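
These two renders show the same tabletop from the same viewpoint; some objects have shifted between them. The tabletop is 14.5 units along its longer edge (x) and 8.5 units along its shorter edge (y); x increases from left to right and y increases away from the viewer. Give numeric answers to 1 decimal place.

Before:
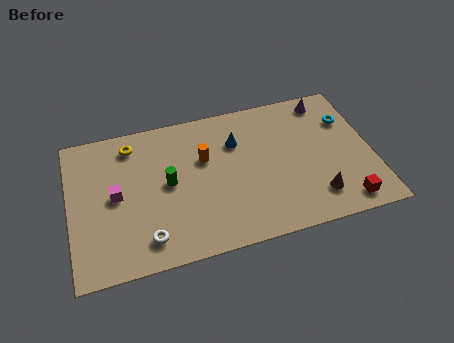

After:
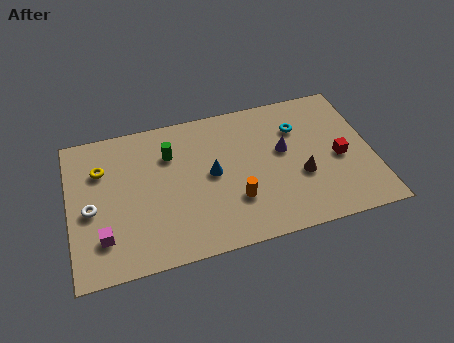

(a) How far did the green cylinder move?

1.7

From (4.7, 4.4) to (4.9, 6.1), the green cylinder covered √(0.2² + 1.7²) ≈ 1.7 units.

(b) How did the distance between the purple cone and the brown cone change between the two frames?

-3.9

The distance was about 5.7 in the first image and 1.8 in the second, so they moved 3.9 units closer together.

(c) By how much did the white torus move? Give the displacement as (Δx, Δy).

(-2.5, 2.3)

The white torus started near (3.5, 1.5) and ended near (1.0, 3.8).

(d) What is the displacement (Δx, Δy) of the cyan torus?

(-2.4, 0.1)

The cyan torus started near (13.5, 6.0) and ended near (11.1, 6.1).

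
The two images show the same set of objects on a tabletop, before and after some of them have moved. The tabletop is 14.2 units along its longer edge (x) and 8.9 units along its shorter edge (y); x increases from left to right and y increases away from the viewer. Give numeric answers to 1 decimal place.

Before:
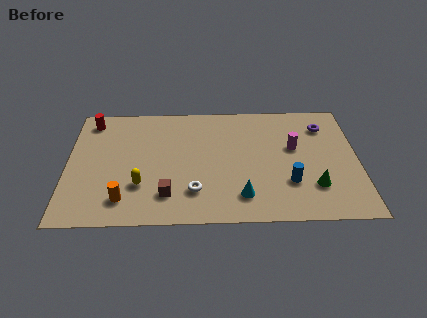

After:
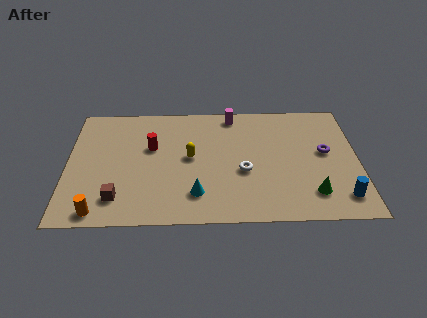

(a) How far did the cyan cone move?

2.2

The cyan cone moved from about (8.5, 1.8) to (6.3, 2.0), a distance of √(2.2² + 0.2²) ≈ 2.2.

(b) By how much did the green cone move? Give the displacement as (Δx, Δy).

(-0.1, -0.5)

The green cone started near (12.0, 2.4) and ended near (11.9, 1.9).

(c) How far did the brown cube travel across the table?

2.4

The brown cube was near (4.9, 2.0) before and (2.5, 1.8) after, so it travelled √(2.4² + 0.2²) ≈ 2.4 units.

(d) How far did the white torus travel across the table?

2.8

The white torus moved from about (6.2, 2.2) to (8.6, 3.6), a distance of √(2.4² + 1.4²) ≈ 2.8.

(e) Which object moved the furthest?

the magenta cylinder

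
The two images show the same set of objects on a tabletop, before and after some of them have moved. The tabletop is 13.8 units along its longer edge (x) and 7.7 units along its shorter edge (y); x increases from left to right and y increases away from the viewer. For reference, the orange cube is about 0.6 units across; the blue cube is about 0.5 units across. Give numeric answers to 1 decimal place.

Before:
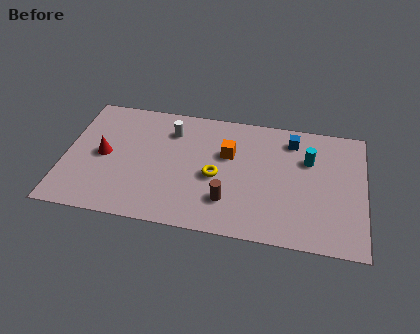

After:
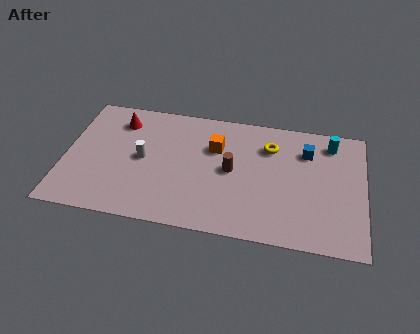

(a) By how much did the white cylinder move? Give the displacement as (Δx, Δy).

(-1.2, -2.0)

The white cylinder was at about (4.8, 5.9) and moved to about (3.6, 3.9).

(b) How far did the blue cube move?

0.9

The blue cube was near (10.4, 6.3) before and (11.1, 5.7) after, so it travelled √(0.7² + 0.6²) ≈ 0.9 units.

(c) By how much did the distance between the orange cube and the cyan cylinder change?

+1.7

They were about 3.7 units apart before and 5.4 after — 1.7 units further apart.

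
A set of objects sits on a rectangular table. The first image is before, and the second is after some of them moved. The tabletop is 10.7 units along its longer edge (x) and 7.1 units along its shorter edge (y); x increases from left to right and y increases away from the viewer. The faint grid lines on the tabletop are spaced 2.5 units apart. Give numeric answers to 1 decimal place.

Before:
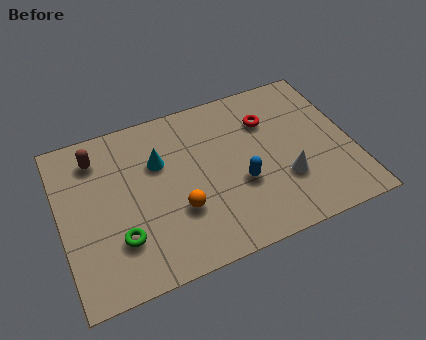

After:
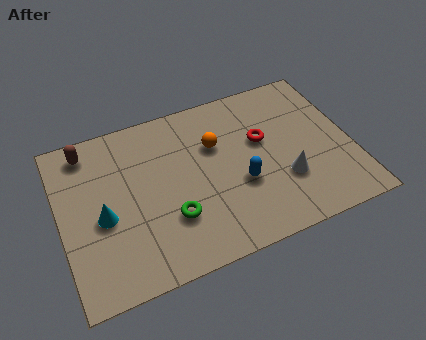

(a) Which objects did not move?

the blue capsule and the white cone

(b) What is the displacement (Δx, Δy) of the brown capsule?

(-0.3, 0.4)

From the two frames, the brown capsule sits at roughly (1.5, 5.7) before and (1.2, 6.1) after.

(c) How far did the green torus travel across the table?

1.9

The green torus was near (2.0, 2.0) before and (3.9, 2.2) after, so it travelled √(1.9² + 0.2²) ≈ 1.9 units.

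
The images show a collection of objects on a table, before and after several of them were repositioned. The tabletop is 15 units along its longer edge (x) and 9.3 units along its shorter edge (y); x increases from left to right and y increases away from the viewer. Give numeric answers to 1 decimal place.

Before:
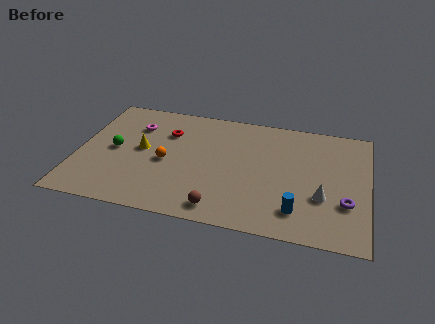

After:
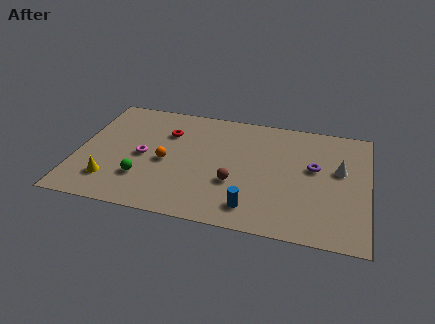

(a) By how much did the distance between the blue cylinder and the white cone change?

+4.0

They were about 1.8 units apart before and 5.8 after — 4.0 units further apart.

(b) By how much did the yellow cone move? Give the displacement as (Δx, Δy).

(-1.4, -2.8)

The yellow cone started near (3.3, 4.9) and ended near (1.9, 2.1).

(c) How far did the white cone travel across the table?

2.4

The white cone moved from about (12.7, 3.2) to (13.5, 5.5), a distance of √(0.8² + 2.3²) ≈ 2.4.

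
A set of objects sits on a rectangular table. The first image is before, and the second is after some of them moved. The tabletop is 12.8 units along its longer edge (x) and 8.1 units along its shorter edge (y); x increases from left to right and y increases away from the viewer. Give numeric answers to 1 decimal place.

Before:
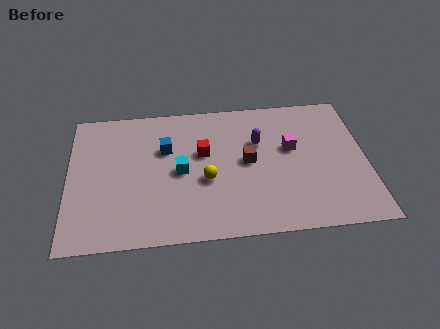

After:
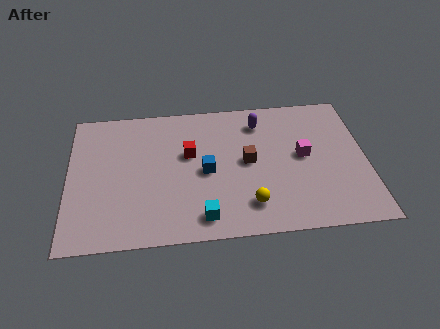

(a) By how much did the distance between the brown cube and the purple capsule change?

+1.2

The distance was about 1.2 in the first image and 2.4 in the second, so they moved 1.2 units further apart.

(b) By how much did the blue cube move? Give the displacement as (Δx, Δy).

(1.7, -1.5)

The blue cube was at about (4.2, 5.3) and moved to about (5.9, 3.8).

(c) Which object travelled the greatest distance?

the cyan cube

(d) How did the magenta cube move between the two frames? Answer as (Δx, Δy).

(0.5, -0.5)

From the two frames, the magenta cube sits at roughly (9.6, 4.8) before and (10.1, 4.3) after.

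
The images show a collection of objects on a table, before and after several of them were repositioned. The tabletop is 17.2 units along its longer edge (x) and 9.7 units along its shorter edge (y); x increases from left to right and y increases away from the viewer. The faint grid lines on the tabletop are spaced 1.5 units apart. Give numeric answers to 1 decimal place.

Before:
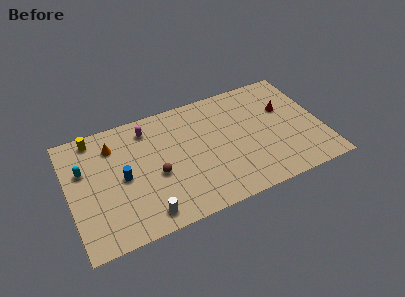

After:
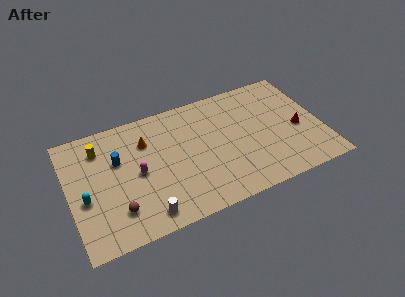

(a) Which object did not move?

the white cylinder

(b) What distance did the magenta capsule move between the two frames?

3.4

The magenta capsule moved from about (5.6, 8.0) to (4.6, 4.7), a distance of √(1.0² + 3.3²) ≈ 3.4.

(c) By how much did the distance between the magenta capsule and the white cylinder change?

-3.3

Before: roughly 6.7 units apart; after: 3.4. That's 3.3 units closer together.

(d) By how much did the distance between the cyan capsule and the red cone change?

+0.8

They were about 13.8 units apart before and 14.6 after — 0.8 units further apart.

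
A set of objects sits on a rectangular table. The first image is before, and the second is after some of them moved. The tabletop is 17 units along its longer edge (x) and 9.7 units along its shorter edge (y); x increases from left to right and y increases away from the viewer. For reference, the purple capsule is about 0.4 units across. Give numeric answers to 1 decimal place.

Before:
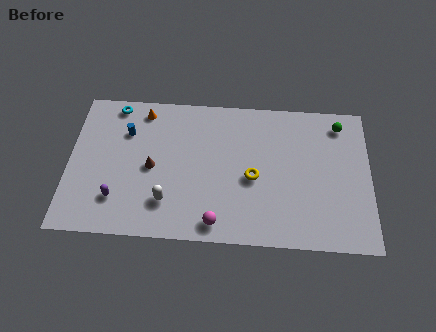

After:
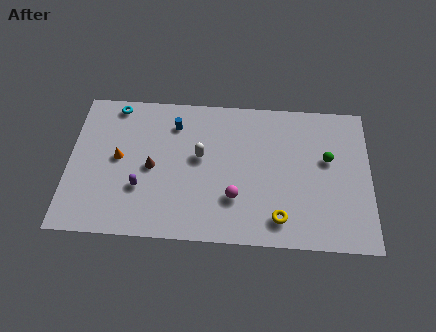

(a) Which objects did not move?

the cyan torus and the brown cone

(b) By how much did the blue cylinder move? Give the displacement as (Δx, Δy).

(2.7, 0.7)

The blue cylinder started near (3.2, 6.9) and ended near (5.9, 7.6).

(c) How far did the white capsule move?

3.6

From (5.6, 2.4) to (7.4, 5.5), the white capsule covered √(1.8² + 3.1²) ≈ 3.6 units.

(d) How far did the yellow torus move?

3.0

The yellow torus moved from about (10.4, 4.3) to (11.9, 1.7), a distance of √(1.5² + 2.6²) ≈ 3.0.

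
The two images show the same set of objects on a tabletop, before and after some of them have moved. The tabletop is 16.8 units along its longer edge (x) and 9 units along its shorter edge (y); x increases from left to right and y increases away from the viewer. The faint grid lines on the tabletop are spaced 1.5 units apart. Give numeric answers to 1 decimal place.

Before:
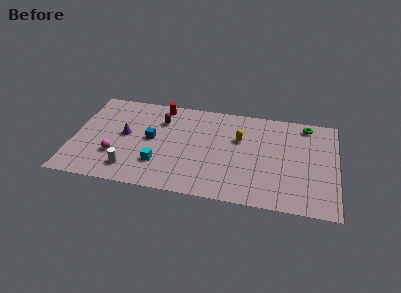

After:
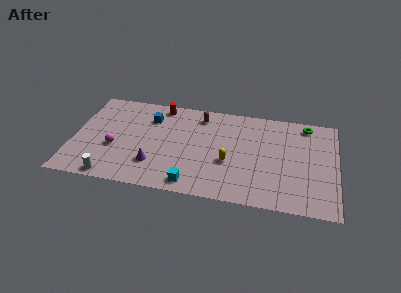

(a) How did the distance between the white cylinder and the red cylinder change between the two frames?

+1.2

They were about 6.5 units apart before and 7.7 after — 1.2 units further apart.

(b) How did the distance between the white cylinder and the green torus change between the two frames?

+1.4

Before: roughly 12.6 units apart; after: 14.0. That's 1.4 units further apart.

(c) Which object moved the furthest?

the purple cone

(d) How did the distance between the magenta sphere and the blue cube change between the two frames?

+0.9

They were about 2.9 units apart before and 3.8 after — 0.9 units further apart.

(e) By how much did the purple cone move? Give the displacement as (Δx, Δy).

(2.0, -2.4)

From the two frames, the purple cone sits at roughly (3.3, 4.8) before and (5.3, 2.4) after.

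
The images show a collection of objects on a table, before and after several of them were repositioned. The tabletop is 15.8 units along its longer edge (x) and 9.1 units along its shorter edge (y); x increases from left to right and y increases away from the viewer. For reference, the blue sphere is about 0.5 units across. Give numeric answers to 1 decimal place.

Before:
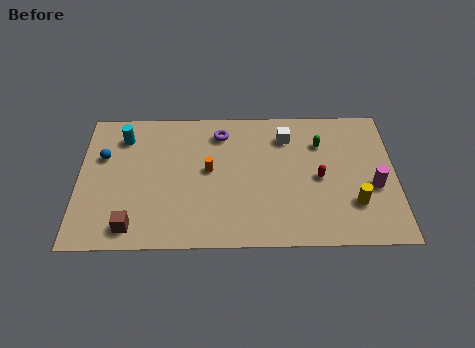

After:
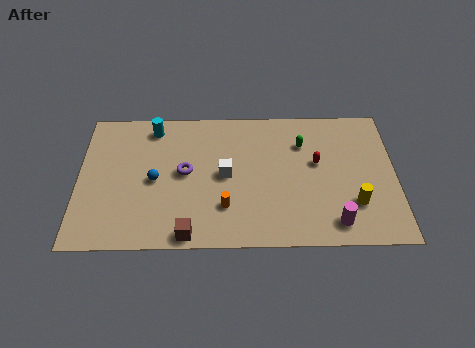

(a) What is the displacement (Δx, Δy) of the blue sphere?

(2.6, -1.6)

From the two frames, the blue sphere sits at roughly (1.2, 5.9) before and (3.8, 4.3) after.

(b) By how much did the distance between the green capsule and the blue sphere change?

-3.2

Before: roughly 10.9 units apart; after: 7.7. That's 3.2 units closer together.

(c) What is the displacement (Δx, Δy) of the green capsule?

(-0.9, 0.0)

From the two frames, the green capsule sits at roughly (12.1, 6.6) before and (11.2, 6.6) after.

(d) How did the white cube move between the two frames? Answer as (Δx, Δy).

(-3.1, -2.5)

From the two frames, the white cube sits at roughly (10.4, 7.1) before and (7.3, 4.6) after.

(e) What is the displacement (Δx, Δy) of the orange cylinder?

(0.8, -2.4)

The orange cylinder started near (6.5, 4.9) and ended near (7.3, 2.5).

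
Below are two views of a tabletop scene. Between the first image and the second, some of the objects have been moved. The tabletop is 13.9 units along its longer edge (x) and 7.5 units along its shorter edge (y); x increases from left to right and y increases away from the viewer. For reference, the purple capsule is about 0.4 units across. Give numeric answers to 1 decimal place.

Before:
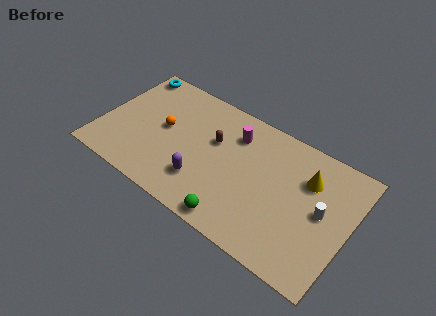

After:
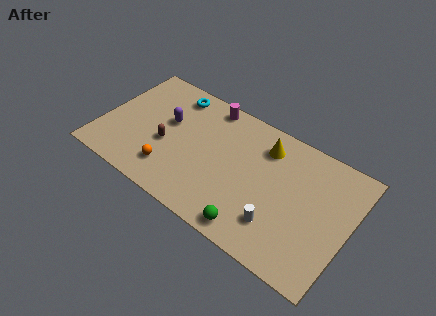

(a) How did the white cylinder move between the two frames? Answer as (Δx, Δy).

(-2.1, -2.0)

The white cylinder was at about (12.4, 3.9) and moved to about (10.3, 1.9).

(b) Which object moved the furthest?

the purple capsule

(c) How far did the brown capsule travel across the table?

3.0

The brown capsule was near (6.2, 4.7) before and (3.7, 3.1) after, so it travelled √(2.5² + 1.6²) ≈ 3.0 units.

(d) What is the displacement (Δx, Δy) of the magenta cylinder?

(-1.7, 1.0)

The magenta cylinder started near (7.2, 5.7) and ended near (5.5, 6.7).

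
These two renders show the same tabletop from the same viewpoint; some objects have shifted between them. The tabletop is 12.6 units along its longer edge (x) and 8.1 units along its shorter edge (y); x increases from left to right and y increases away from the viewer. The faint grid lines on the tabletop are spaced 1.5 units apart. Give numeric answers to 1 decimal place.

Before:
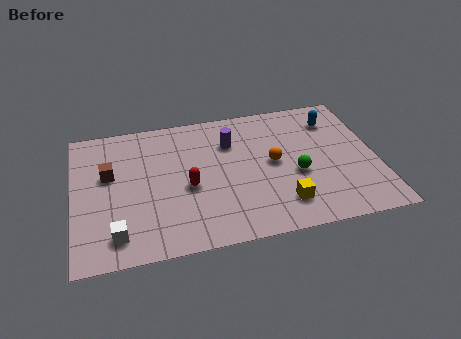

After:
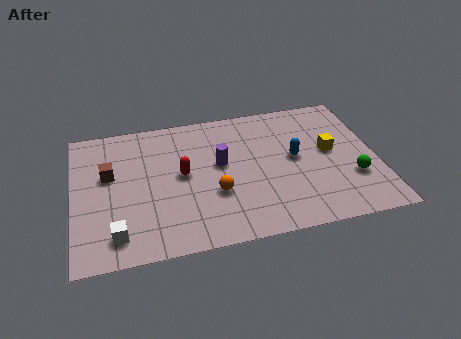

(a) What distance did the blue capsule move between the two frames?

2.7

From (11.0, 6.3) to (9.2, 4.3), the blue capsule covered √(1.8² + 2.0²) ≈ 2.7 units.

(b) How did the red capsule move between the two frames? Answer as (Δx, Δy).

(-0.2, 0.8)

The red capsule was at about (4.7, 3.5) and moved to about (4.5, 4.3).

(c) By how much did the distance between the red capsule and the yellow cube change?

+2.0

Before: roughly 4.2 units apart; after: 6.2. That's 2.0 units further apart.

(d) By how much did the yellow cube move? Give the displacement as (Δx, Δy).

(2.2, 2.7)

The yellow cube was at about (8.5, 1.7) and moved to about (10.7, 4.4).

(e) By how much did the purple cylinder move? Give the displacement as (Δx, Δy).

(-0.5, -1.2)

From the two frames, the purple cylinder sits at roughly (6.6, 5.8) before and (6.1, 4.6) after.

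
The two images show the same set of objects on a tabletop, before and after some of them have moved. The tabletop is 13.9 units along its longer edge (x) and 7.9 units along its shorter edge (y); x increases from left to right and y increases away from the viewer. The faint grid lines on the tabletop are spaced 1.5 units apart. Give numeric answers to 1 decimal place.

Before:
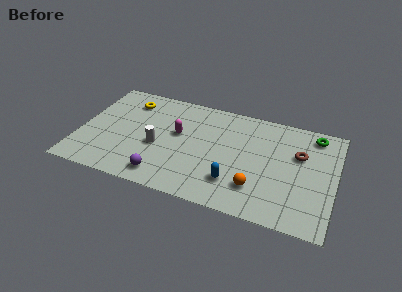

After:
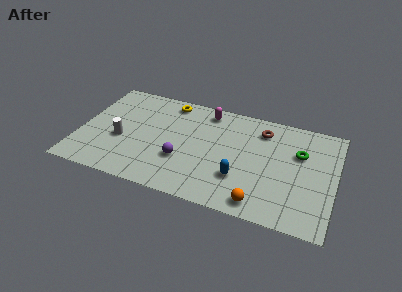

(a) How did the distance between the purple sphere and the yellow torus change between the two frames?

-1.3

The distance was about 5.6 in the first image and 4.3 in the second, so they moved 1.3 units closer together.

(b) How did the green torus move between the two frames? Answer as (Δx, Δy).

(-0.7, -1.6)

The green torus was at about (12.6, 6.8) and moved to about (11.9, 5.2).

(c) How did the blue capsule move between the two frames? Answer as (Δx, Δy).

(0.3, 0.4)

The blue capsule started near (8.6, 2.0) and ended near (8.9, 2.4).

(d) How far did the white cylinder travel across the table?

2.0

The white cylinder moved from about (4.3, 3.3) to (2.3, 3.2), a distance of √(2.0² + 0.1²) ≈ 2.0.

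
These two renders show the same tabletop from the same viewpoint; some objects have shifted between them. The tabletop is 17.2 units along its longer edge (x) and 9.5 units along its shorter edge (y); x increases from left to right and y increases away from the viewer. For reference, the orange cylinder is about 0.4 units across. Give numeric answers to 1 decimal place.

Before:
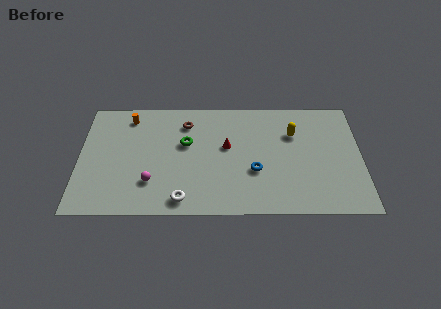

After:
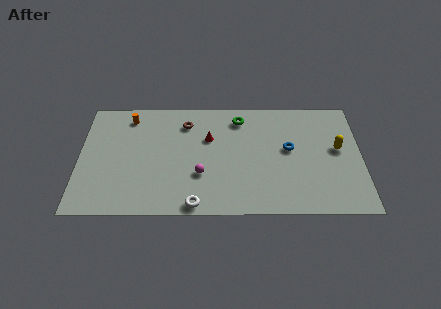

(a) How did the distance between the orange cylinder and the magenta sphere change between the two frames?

+0.9

Before: roughly 5.6 units apart; after: 6.5. That's 0.9 units further apart.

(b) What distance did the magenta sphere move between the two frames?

3.1

The magenta sphere moved from about (4.4, 2.6) to (7.4, 3.2), a distance of √(3.0² + 0.6²) ≈ 3.1.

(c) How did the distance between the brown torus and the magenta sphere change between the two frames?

-0.9

Before: roughly 5.3 units apart; after: 4.4. That's 0.9 units closer together.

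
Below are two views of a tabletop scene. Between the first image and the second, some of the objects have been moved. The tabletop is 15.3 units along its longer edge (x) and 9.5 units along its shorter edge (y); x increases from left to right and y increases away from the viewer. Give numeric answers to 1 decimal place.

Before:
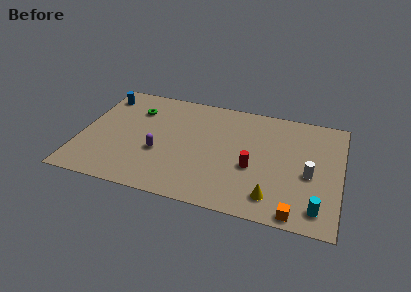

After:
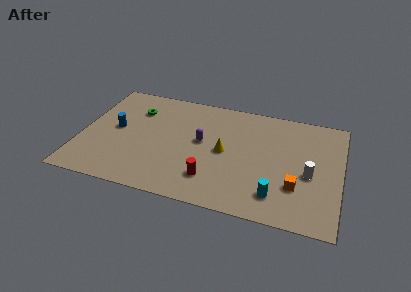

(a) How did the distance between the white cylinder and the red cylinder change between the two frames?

+2.6

The distance was about 3.3 in the first image and 5.9 in the second, so they moved 2.6 units further apart.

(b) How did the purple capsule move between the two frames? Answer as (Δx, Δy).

(2.4, 1.6)

The purple capsule was at about (4.7, 3.6) and moved to about (7.1, 5.2).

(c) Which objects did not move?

the white cylinder and the green torus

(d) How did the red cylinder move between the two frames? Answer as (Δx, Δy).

(-2.3, -1.6)

The red cylinder was at about (10.2, 3.8) and moved to about (7.9, 2.2).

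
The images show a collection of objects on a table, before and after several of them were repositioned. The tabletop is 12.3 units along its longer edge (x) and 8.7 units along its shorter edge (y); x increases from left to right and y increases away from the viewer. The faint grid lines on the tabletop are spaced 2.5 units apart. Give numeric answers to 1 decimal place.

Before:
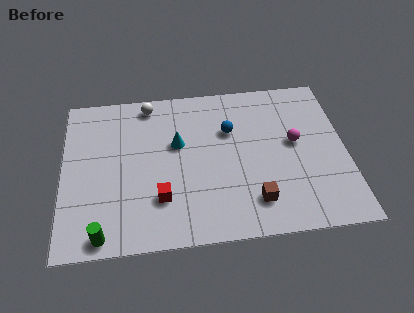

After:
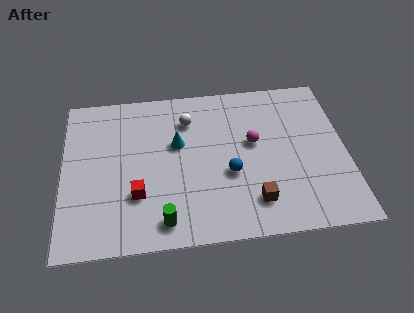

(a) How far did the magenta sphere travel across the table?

1.8

From (10.1, 4.8) to (8.3, 5.0), the magenta sphere covered √(1.8² + 0.2²) ≈ 1.8 units.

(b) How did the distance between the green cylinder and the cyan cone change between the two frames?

-1.4

Before: roughly 5.6 units apart; after: 4.2. That's 1.4 units closer together.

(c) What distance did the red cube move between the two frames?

1.0

The red cube was near (4.2, 2.4) before and (3.2, 2.7) after, so it travelled √(1.0² + 0.3²) ≈ 1.0 units.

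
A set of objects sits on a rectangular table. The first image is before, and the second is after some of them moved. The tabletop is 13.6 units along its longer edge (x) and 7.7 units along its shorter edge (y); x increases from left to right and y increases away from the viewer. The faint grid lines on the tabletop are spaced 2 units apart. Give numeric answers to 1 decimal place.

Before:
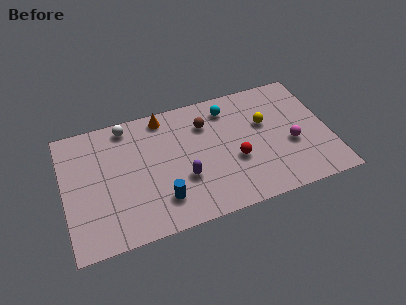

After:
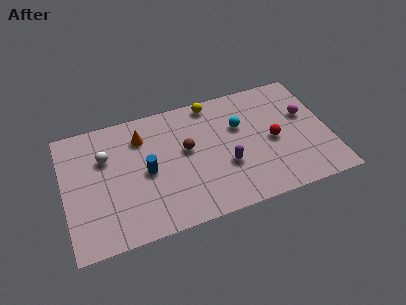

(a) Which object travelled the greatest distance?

the yellow sphere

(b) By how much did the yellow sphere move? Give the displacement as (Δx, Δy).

(-2.6, 2.1)

The yellow sphere started near (10.4, 4.8) and ended near (7.8, 6.9).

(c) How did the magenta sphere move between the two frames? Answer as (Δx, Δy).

(0.9, 1.6)

The magenta sphere started near (11.6, 3.1) and ended near (12.5, 4.7).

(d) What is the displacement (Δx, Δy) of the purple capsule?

(2.2, 0.1)

The purple capsule started near (6.0, 2.7) and ended near (8.2, 2.8).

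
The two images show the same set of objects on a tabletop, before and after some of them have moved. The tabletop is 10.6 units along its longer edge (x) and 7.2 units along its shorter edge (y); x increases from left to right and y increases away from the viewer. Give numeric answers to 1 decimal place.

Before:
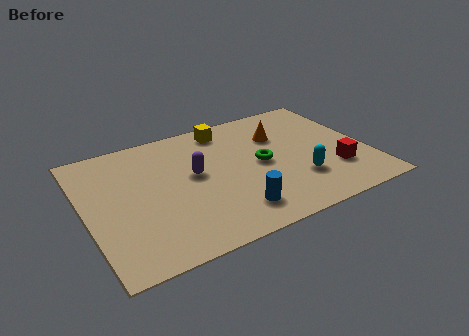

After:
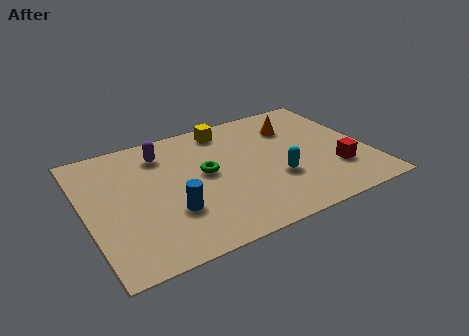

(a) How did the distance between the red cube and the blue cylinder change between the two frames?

+2.1

Before: roughly 4.1 units apart; after: 6.2. That's 2.1 units further apart.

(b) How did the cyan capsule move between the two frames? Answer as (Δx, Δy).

(-0.8, 0.4)

From the two frames, the cyan capsule sits at roughly (7.8, 2.1) before and (7.0, 2.5) after.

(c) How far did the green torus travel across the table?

2.1

The green torus was near (6.6, 3.6) before and (4.5, 3.9) after, so it travelled √(2.1² + 0.3²) ≈ 2.1 units.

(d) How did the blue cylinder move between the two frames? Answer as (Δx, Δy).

(-2.2, 0.9)

The blue cylinder started near (5.2, 1.4) and ended near (3.0, 2.3).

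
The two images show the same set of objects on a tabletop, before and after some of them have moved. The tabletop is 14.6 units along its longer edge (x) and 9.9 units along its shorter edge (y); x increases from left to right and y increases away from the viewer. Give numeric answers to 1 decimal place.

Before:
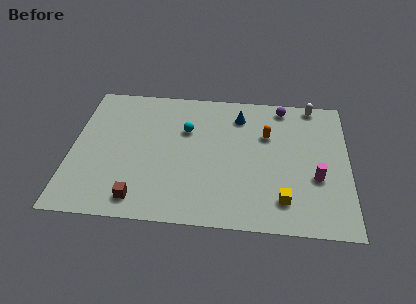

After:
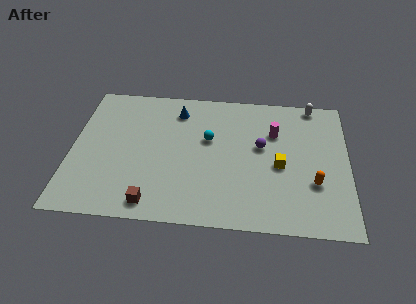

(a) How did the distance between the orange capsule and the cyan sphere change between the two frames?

+1.9

Before: roughly 4.3 units apart; after: 6.2. That's 1.9 units further apart.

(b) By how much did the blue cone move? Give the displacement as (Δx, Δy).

(-3.3, 0.1)

From the two frames, the blue cone sits at roughly (8.8, 7.9) before and (5.5, 8.0) after.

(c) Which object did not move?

the white capsule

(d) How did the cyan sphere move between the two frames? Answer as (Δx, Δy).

(1.2, -0.6)

The cyan sphere started near (6.0, 6.6) and ended near (7.2, 6.0).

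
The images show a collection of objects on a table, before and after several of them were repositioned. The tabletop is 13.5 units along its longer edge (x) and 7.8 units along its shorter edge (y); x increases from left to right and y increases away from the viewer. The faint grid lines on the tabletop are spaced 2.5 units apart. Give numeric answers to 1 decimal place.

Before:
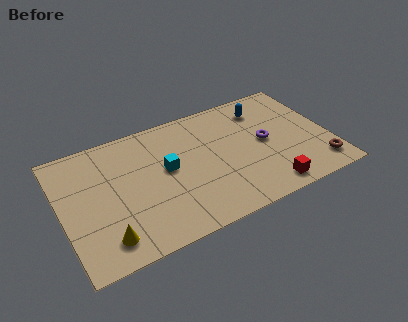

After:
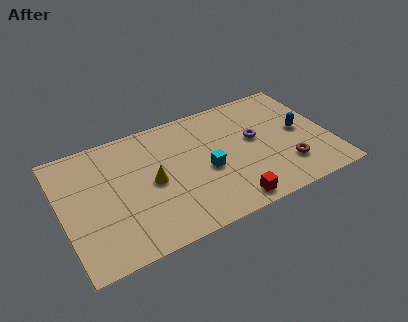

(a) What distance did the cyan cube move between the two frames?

2.1

From (5.3, 4.3) to (7.2, 3.4), the cyan cube covered √(1.9² + 0.9²) ≈ 2.1 units.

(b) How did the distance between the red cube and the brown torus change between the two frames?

+0.6

The distance was about 2.7 in the first image and 3.3 in the second, so they moved 0.6 units further apart.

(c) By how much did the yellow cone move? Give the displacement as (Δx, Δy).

(2.6, 2.4)

From the two frames, the yellow cone sits at roughly (1.9, 1.4) before and (4.5, 3.8) after.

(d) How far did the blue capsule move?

2.7

The blue capsule was near (10.5, 6.2) before and (12.1, 4.0) after, so it travelled √(1.6² + 2.2²) ≈ 2.7 units.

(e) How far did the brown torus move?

1.7

The brown torus was near (12.7, 1.4) before and (11.1, 2.0) after, so it travelled √(1.6² + 0.6²) ≈ 1.7 units.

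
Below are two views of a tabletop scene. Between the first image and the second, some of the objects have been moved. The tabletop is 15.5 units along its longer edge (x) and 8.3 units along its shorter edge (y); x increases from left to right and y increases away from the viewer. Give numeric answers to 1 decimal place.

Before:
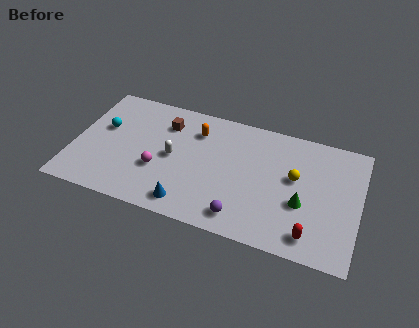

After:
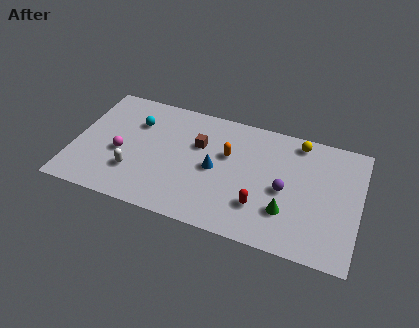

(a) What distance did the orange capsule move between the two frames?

2.1

From (6.5, 6.3) to (8.3, 5.2), the orange capsule covered √(1.8² + 1.1²) ≈ 2.1 units.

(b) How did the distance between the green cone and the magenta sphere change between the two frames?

+1.4

Before: roughly 7.8 units apart; after: 9.2. That's 1.4 units further apart.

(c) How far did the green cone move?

1.1

The green cone moved from about (12.5, 3.2) to (11.7, 2.4), a distance of √(0.8² + 0.8²) ≈ 1.1.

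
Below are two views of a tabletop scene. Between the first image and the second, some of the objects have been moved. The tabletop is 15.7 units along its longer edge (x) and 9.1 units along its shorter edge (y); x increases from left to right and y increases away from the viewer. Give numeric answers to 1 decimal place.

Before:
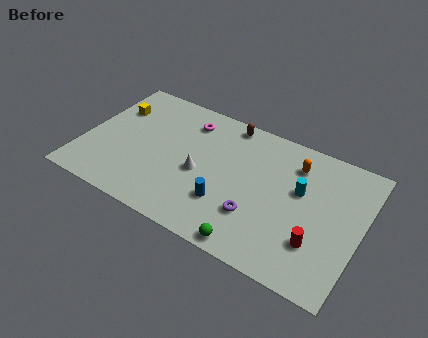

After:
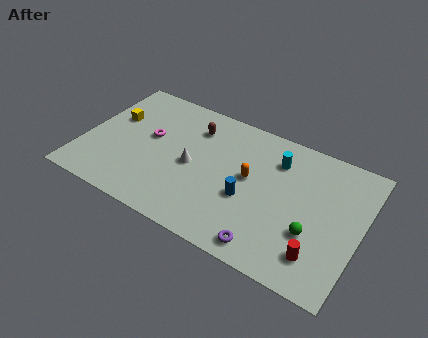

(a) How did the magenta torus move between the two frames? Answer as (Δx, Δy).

(-1.9, -2.1)

The magenta torus was at about (5.5, 7.3) and moved to about (3.6, 5.2).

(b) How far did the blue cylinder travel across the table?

1.4

The blue cylinder was near (8.4, 2.7) before and (9.5, 3.6) after, so it travelled √(1.1² + 0.9²) ≈ 1.4 units.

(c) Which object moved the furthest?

the green sphere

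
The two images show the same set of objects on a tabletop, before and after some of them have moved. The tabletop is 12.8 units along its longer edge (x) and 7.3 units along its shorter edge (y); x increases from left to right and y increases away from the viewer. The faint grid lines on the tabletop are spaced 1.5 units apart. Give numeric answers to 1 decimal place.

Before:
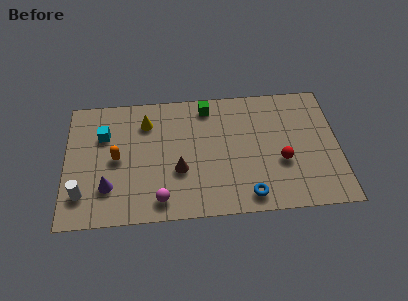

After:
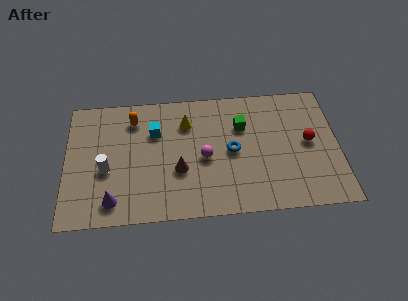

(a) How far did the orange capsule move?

2.3

From (2.4, 3.6) to (3.2, 5.8), the orange capsule covered √(0.8² + 2.2²) ≈ 2.3 units.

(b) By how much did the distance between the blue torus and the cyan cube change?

-3.9

Before: roughly 7.8 units apart; after: 3.9. That's 3.9 units closer together.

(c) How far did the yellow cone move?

1.9

The yellow cone was near (3.8, 5.6) before and (5.7, 5.4) after, so it travelled √(1.9² + 0.2²) ≈ 1.9 units.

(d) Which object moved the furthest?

the magenta sphere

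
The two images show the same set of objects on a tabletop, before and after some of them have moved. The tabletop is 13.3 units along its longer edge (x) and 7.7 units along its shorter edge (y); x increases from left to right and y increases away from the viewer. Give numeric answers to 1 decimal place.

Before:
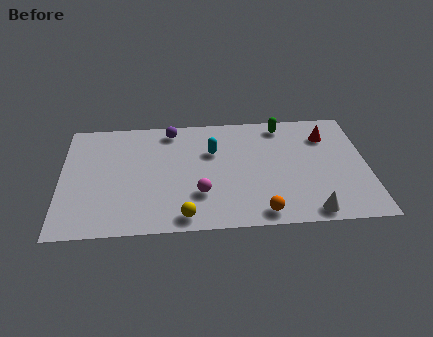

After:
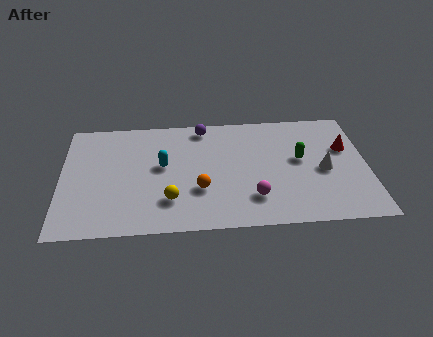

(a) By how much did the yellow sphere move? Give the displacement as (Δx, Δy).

(-0.6, 1.1)

The yellow sphere was at about (5.3, 0.9) and moved to about (4.7, 2.0).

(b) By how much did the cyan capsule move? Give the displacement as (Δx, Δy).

(-2.2, -0.8)

The cyan capsule started near (6.6, 5.1) and ended near (4.4, 4.3).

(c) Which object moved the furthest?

the orange sphere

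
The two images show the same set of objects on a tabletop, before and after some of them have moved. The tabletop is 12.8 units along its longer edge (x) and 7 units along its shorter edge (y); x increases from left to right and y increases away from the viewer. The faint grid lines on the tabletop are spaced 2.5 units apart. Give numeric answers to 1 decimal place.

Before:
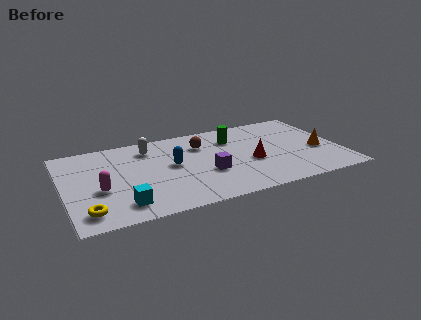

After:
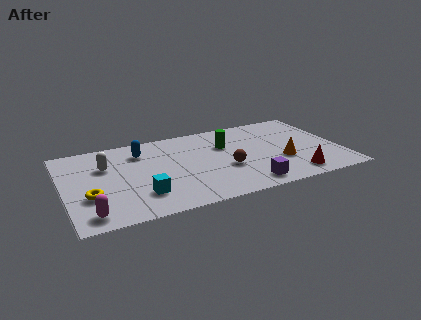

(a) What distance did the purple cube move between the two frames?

2.3

The purple cube moved from about (6.5, 2.6) to (8.2, 1.0), a distance of √(1.7² + 1.6²) ≈ 2.3.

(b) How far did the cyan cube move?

1.0

The cyan cube was near (2.5, 1.3) before and (3.4, 1.8) after, so it travelled √(0.9² + 0.5²) ≈ 1.0 units.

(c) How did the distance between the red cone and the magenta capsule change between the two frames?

+2.4

Before: roughly 7.0 units apart; after: 9.4. That's 2.4 units further apart.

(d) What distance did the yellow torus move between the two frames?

1.2

The yellow torus was near (0.9, 1.2) before and (1.1, 2.4) after, so it travelled √(0.2² + 1.2²) ≈ 1.2 units.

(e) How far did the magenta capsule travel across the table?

1.9

The magenta capsule moved from about (1.6, 2.8) to (1.0, 1.0), a distance of √(0.6² + 1.8²) ≈ 1.9.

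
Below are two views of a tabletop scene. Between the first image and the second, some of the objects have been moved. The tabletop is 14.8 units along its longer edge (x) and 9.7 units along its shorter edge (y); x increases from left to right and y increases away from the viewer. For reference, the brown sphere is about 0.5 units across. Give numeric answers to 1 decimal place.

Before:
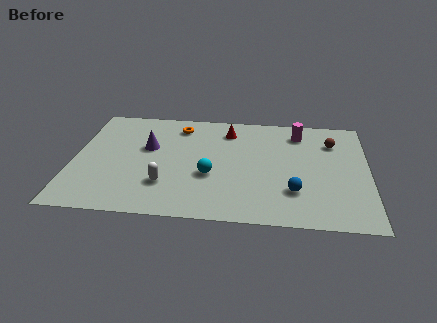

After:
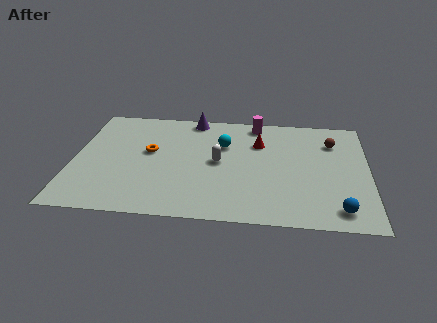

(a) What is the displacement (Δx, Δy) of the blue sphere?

(2.2, -1.3)

The blue sphere was at about (11.1, 2.7) and moved to about (13.3, 1.4).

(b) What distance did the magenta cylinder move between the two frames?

2.3

The magenta cylinder moved from about (11.3, 7.9) to (9.1, 8.6), a distance of √(2.2² + 0.7²) ≈ 2.3.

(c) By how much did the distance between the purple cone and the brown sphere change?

-2.1

They were about 9.4 units apart before and 7.3 after — 2.1 units closer together.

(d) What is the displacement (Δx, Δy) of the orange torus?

(-1.4, -2.5)

The orange torus was at about (5.2, 8.0) and moved to about (3.8, 5.5).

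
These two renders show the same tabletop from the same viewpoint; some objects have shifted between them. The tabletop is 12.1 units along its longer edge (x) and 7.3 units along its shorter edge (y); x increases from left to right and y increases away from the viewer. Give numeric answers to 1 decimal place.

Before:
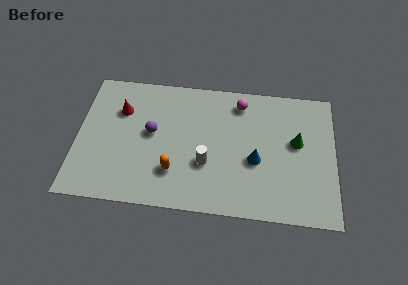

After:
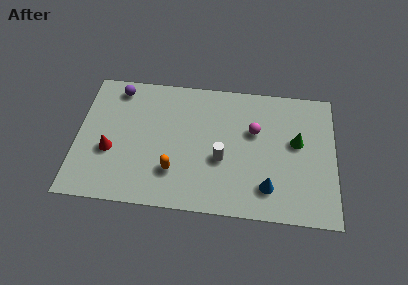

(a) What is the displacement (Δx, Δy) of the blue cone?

(0.6, -1.4)

The blue cone started near (8.4, 3.0) and ended near (9.0, 1.6).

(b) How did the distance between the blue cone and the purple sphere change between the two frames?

+3.6

The distance was about 5.0 in the first image and 8.6 in the second, so they moved 3.6 units further apart.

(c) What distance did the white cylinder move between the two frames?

0.8

The white cylinder moved from about (6.1, 2.6) to (6.8, 2.9), a distance of √(0.7² + 0.3²) ≈ 0.8.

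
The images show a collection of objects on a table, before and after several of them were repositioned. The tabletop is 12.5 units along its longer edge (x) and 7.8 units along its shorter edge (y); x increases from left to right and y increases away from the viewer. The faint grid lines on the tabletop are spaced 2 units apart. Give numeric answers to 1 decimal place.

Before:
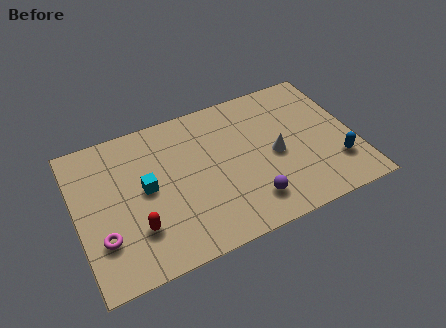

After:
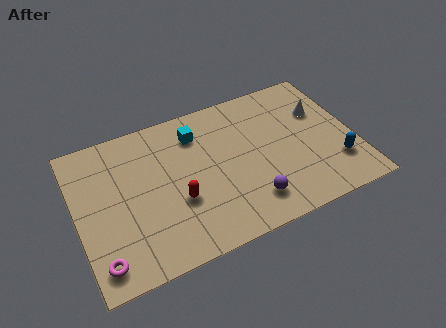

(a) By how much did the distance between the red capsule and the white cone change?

+0.6

They were about 6.6 units apart before and 7.2 after — 0.6 units further apart.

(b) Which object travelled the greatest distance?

the cyan cube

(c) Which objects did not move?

the blue capsule and the purple sphere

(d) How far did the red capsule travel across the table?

2.0

From (2.5, 2.2) to (4.4, 2.9), the red capsule covered √(1.9² + 0.7²) ≈ 2.0 units.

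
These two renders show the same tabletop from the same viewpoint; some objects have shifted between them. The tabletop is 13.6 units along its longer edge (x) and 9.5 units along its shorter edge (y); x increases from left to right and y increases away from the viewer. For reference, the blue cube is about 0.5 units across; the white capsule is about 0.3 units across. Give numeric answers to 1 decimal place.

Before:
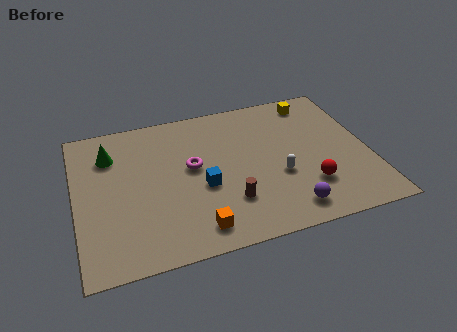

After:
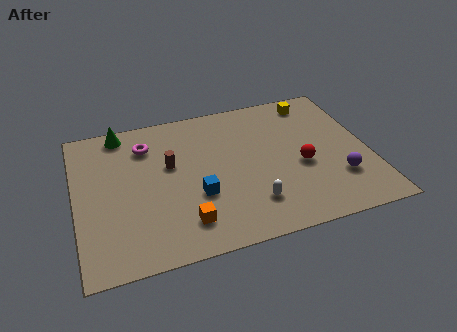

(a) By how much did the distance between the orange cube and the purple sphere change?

+3.0

They were about 4.2 units apart before and 7.2 after — 3.0 units further apart.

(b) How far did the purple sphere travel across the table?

2.8

From (9.5, 1.4) to (12.0, 2.7), the purple sphere covered √(2.5² + 1.3²) ≈ 2.8 units.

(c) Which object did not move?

the yellow cube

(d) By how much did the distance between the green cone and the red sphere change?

-0.7

The distance was about 10.0 in the first image and 9.3 in the second, so they moved 0.7 units closer together.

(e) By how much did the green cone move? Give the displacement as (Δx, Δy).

(0.6, 1.4)

From the two frames, the green cone sits at roughly (1.7, 7.1) before and (2.3, 8.5) after.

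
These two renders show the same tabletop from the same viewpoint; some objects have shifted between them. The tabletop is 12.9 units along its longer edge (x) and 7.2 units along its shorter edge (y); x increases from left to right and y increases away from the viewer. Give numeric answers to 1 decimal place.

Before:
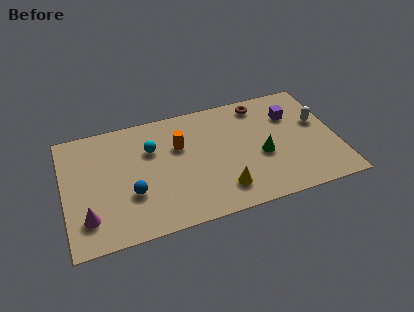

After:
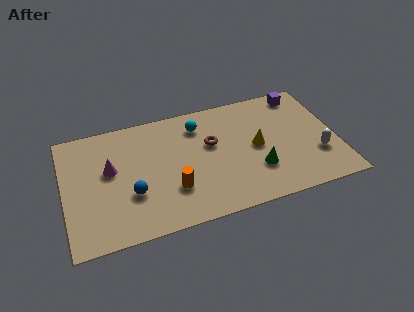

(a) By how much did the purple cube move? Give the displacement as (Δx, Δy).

(0.6, 1.2)

The purple cube was at about (10.9, 5.1) and moved to about (11.5, 6.3).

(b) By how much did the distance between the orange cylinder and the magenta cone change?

-2.0

Before: roughly 5.4 units apart; after: 3.4. That's 2.0 units closer together.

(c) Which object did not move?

the blue sphere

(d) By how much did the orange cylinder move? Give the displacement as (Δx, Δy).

(-0.5, -2.5)

The orange cylinder started near (5.5, 4.7) and ended near (5.0, 2.2).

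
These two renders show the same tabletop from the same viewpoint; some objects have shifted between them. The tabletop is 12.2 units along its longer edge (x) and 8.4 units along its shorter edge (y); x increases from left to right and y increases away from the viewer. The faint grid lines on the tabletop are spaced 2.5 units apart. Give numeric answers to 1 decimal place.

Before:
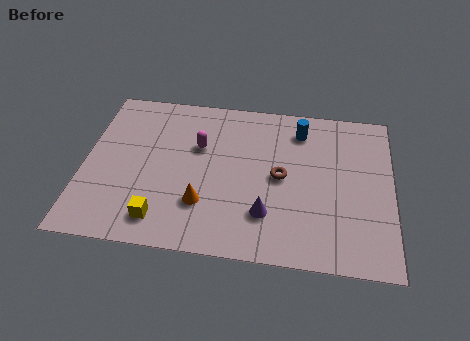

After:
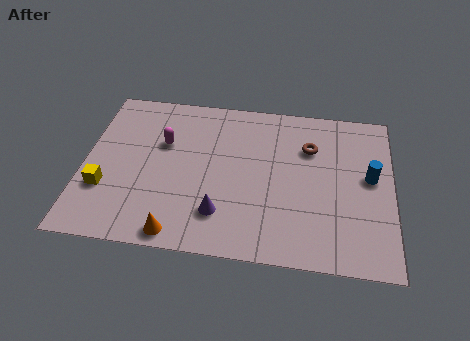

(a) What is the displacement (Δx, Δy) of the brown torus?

(1.1, 1.7)

The brown torus was at about (7.8, 4.2) and moved to about (8.9, 5.9).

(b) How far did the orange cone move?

1.8

The orange cone was near (4.8, 2.4) before and (3.9, 0.8) after, so it travelled √(0.9² + 1.6²) ≈ 1.8 units.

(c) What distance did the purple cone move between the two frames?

1.8

From (7.3, 2.2) to (5.5, 2.0), the purple cone covered √(1.8² + 0.2²) ≈ 1.8 units.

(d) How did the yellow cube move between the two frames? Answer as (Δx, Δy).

(-2.3, 1.3)

From the two frames, the yellow cube sits at roughly (3.2, 1.4) before and (0.9, 2.7) after.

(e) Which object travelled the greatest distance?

the blue cylinder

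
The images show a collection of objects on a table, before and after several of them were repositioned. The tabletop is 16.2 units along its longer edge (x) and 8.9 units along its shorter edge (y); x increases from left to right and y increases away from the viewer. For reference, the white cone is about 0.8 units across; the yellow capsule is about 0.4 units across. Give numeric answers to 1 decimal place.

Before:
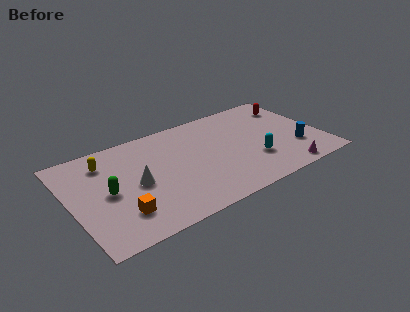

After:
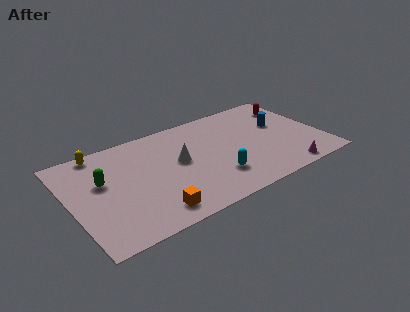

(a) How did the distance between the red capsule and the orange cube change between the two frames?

-1.4

Before: roughly 13.0 units apart; after: 11.6. That's 1.4 units closer together.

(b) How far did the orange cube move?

2.1

The orange cube moved from about (2.8, 2.2) to (4.7, 1.4), a distance of √(1.9² + 0.8²) ≈ 2.1.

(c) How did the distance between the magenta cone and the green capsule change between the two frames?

+0.6

Before: roughly 11.5 units apart; after: 12.1. That's 0.6 units further apart.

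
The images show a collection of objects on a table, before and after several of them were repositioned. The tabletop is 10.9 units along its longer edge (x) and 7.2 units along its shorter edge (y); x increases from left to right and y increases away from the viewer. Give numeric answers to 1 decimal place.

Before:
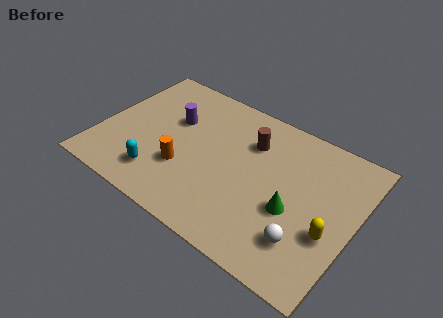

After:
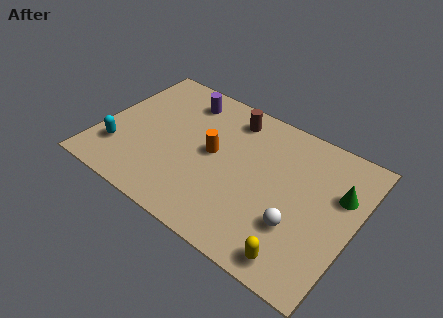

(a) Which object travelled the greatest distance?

the green cone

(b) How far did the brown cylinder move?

1.3

The brown cylinder was near (6.2, 5.2) before and (5.2, 6.0) after, so it travelled √(1.0² + 0.8²) ≈ 1.3 units.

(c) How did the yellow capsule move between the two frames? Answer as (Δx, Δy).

(-1.0, -1.8)

The yellow capsule started near (10.0, 2.7) and ended near (9.0, 0.9).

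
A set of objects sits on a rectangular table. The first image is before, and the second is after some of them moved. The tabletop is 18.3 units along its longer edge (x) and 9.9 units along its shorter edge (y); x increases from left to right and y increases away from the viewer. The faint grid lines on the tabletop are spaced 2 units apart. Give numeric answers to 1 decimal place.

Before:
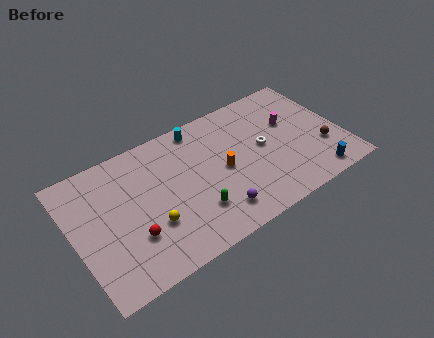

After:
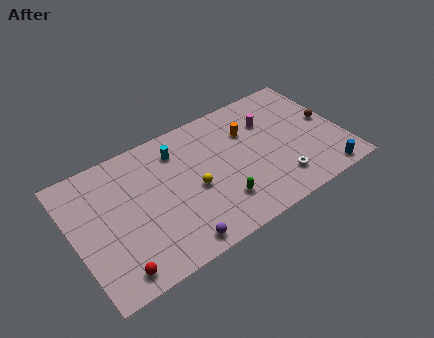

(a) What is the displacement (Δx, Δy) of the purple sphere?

(-2.9, -0.8)

The purple sphere was at about (9.1, 1.9) and moved to about (6.2, 1.1).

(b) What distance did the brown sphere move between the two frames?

2.1

From (16.8, 3.2) to (17.5, 5.2), the brown sphere covered √(0.7² + 2.0²) ≈ 2.1 units.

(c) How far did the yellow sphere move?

3.3

The yellow sphere was near (4.9, 3.3) before and (8.0, 4.4) after, so it travelled √(3.1² + 1.1²) ≈ 3.3 units.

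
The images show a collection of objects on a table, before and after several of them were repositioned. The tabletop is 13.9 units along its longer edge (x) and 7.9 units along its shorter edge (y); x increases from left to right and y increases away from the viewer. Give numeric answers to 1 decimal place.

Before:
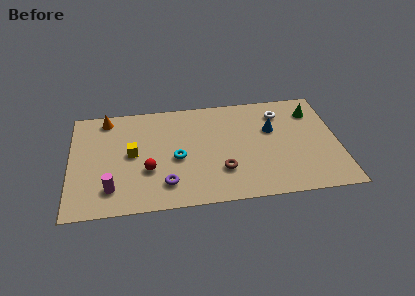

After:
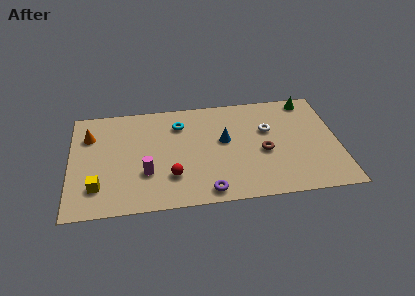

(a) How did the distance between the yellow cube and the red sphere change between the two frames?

+2.3

They were about 1.5 units apart before and 3.8 after — 2.3 units further apart.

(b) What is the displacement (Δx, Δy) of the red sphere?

(1.2, -0.6)

The red sphere was at about (4.0, 2.8) and moved to about (5.2, 2.2).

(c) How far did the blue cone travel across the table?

2.5

The blue cone moved from about (10.5, 5.0) to (8.0, 4.5), a distance of √(2.5² + 0.5²) ≈ 2.5.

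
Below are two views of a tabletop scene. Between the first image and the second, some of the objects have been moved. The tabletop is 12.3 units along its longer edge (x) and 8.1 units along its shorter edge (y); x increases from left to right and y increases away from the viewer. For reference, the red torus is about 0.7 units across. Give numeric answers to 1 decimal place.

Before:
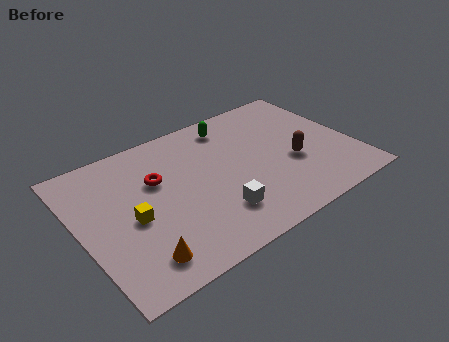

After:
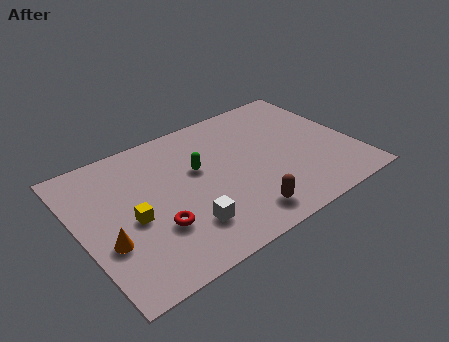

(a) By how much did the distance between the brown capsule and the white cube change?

-1.5

The distance was about 4.0 in the first image and 2.5 in the second, so they moved 1.5 units closer together.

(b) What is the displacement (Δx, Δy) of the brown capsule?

(-2.8, -1.9)

From the two frames, the brown capsule sits at roughly (9.5, 3.2) before and (6.7, 1.3) after.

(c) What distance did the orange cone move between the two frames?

1.9

The orange cone moved from about (2.1, 1.4) to (1.0, 2.9), a distance of √(1.1² + 1.5²) ≈ 1.9.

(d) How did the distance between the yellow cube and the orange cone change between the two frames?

-0.8

The distance was about 2.2 in the first image and 1.4 in the second, so they moved 0.8 units closer together.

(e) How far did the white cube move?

1.4

From (5.7, 2.0) to (4.3, 2.0), the white cube covered √(1.4² + 0.0²) ≈ 1.4 units.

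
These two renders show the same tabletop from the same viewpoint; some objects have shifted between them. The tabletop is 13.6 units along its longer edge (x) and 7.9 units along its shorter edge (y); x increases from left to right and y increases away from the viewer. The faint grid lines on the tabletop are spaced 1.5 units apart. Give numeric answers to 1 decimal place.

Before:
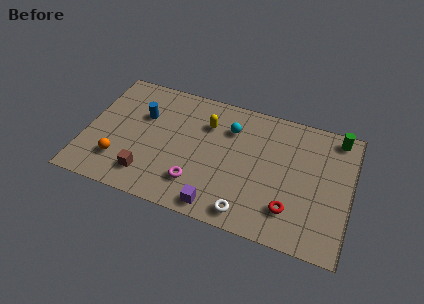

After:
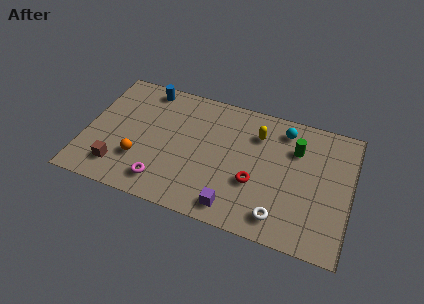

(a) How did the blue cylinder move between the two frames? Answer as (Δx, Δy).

(0.0, 1.8)

The blue cylinder was at about (2.8, 5.2) and moved to about (2.8, 7.0).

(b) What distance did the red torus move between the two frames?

2.1

From (10.7, 1.9) to (8.8, 2.9), the red torus covered √(1.9² + 1.0²) ≈ 2.1 units.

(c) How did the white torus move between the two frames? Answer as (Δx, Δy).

(1.6, 0.3)

The white torus was at about (8.6, 1.0) and moved to about (10.2, 1.3).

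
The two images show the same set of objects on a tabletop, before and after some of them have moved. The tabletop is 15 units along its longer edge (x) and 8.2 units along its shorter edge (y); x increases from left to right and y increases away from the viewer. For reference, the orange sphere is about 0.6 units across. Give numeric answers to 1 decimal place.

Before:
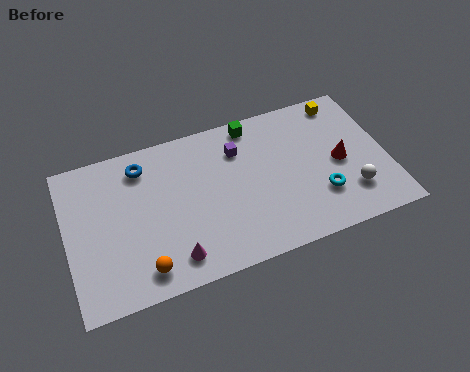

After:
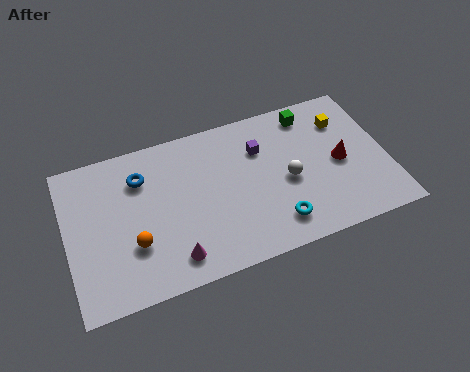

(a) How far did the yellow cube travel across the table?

1.1

The yellow cube moved from about (13.3, 7.2) to (13.2, 6.1), a distance of √(0.1² + 1.1²) ≈ 1.1.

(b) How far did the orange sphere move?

1.4

The orange sphere was near (3.3, 1.3) before and (3.0, 2.7) after, so it travelled √(0.3² + 1.4²) ≈ 1.4 units.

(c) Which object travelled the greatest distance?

the white sphere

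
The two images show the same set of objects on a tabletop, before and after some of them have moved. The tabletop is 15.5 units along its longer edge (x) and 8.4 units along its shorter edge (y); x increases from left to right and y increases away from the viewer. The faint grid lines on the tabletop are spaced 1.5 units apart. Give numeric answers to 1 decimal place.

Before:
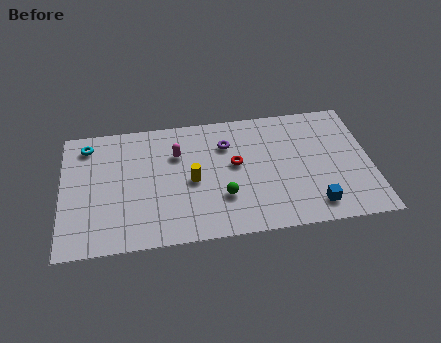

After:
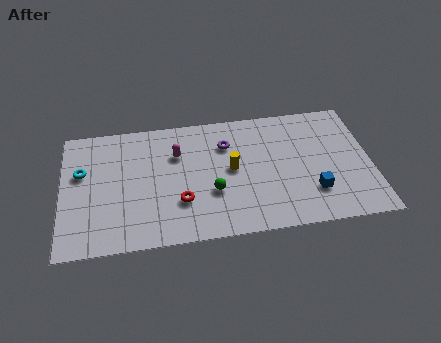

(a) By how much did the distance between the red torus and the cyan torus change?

-2.2

The distance was about 7.7 in the first image and 5.5 in the second, so they moved 2.2 units closer together.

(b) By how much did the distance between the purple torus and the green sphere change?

-0.3

Before: roughly 3.5 units apart; after: 3.2. That's 0.3 units closer together.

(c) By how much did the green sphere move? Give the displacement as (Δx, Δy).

(-0.5, 0.4)

The green sphere started near (8.0, 2.6) and ended near (7.5, 3.0).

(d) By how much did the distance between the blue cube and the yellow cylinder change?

-2.0

The distance was about 6.5 in the first image and 4.5 in the second, so they moved 2.0 units closer together.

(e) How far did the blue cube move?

0.9

The blue cube moved from about (12.5, 1.4) to (12.5, 2.3), a distance of √(0.0² + 0.9²) ≈ 0.9.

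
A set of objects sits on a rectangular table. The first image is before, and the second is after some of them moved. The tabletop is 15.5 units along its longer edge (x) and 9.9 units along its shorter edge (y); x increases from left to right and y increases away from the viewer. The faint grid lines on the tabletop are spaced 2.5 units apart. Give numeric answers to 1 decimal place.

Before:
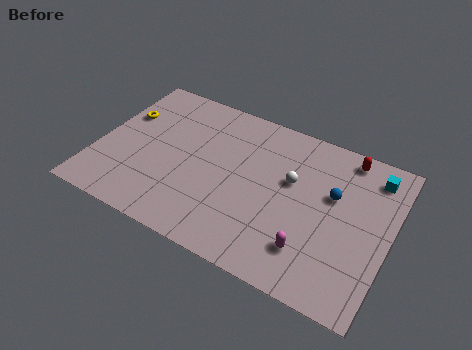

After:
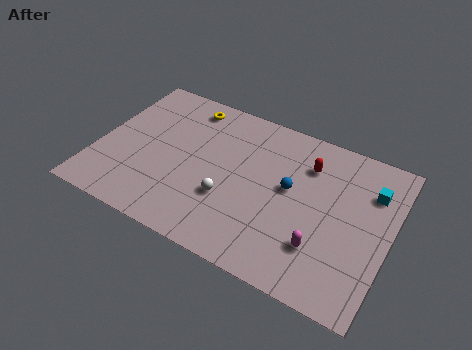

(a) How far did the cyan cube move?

1.0

The cyan cube moved from about (14.3, 8.2) to (14.3, 7.2), a distance of √(0.0² + 1.0²) ≈ 1.0.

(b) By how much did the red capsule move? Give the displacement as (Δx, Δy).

(-1.9, -1.4)

From the two frames, the red capsule sits at roughly (12.8, 8.8) before and (10.9, 7.4) after.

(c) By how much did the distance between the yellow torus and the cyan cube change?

-3.2

They were about 13.4 units apart before and 10.2 after — 3.2 units closer together.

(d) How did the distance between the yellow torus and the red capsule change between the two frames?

-5.2

They were about 12.0 units apart before and 6.8 after — 5.2 units closer together.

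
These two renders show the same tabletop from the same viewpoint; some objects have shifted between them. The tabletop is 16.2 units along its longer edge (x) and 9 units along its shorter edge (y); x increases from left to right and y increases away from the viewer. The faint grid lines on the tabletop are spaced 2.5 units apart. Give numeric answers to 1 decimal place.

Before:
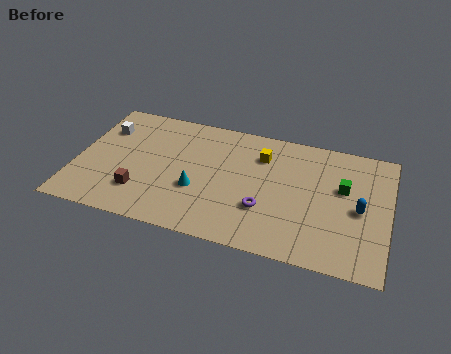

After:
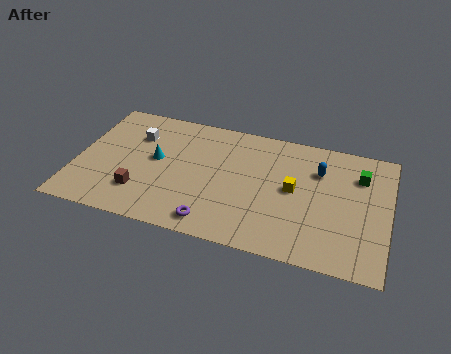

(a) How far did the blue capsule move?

3.1

The blue capsule was near (14.7, 4.2) before and (12.5, 6.4) after, so it travelled √(2.2² + 2.2²) ≈ 3.1 units.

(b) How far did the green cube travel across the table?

1.4

The green cube was near (13.8, 5.5) before and (14.6, 6.6) after, so it travelled √(0.8² + 1.1²) ≈ 1.4 units.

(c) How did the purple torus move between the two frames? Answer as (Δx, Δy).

(-2.5, -1.7)

The purple torus started near (9.9, 2.9) and ended near (7.4, 1.2).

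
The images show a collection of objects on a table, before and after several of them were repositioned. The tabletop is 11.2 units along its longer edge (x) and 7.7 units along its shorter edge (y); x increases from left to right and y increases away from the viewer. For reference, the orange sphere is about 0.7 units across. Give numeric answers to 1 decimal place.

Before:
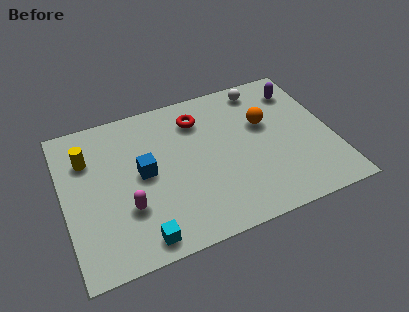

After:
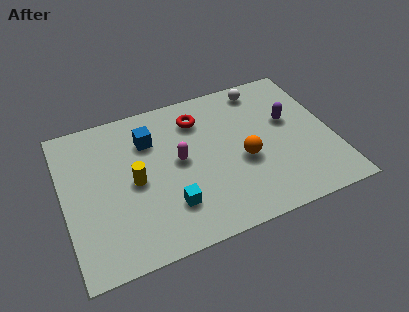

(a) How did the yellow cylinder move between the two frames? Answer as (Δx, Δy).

(1.8, -1.8)

The yellow cylinder was at about (1.1, 5.5) and moved to about (2.9, 3.7).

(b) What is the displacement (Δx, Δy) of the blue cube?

(0.4, 1.6)

From the two frames, the blue cube sits at roughly (3.3, 4.0) before and (3.7, 5.6) after.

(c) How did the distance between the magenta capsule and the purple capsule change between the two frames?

-3.7

The distance was about 8.4 in the first image and 4.7 in the second, so they moved 3.7 units closer together.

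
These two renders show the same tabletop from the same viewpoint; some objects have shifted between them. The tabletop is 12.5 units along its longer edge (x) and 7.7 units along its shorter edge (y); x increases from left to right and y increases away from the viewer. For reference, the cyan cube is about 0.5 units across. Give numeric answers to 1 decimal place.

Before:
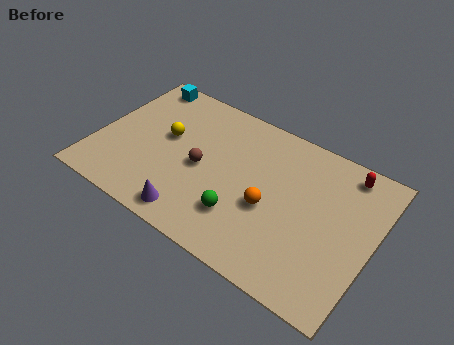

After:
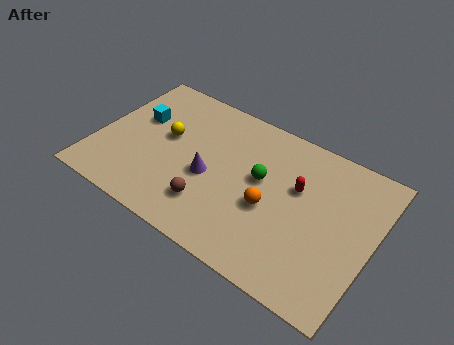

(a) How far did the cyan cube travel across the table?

2.1

From (1.3, 6.9) to (1.6, 4.8), the cyan cube covered √(0.3² + 2.1²) ≈ 2.1 units.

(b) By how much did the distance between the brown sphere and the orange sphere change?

-0.4

Before: roughly 3.2 units apart; after: 2.8. That's 0.4 units closer together.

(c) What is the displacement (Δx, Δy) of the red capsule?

(-1.9, -1.9)

The red capsule started near (10.9, 6.7) and ended near (9.0, 4.8).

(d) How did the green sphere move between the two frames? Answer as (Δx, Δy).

(0.5, 2.3)

The green sphere started near (6.9, 2.1) and ended near (7.4, 4.4).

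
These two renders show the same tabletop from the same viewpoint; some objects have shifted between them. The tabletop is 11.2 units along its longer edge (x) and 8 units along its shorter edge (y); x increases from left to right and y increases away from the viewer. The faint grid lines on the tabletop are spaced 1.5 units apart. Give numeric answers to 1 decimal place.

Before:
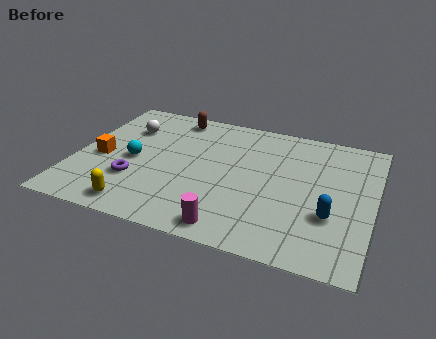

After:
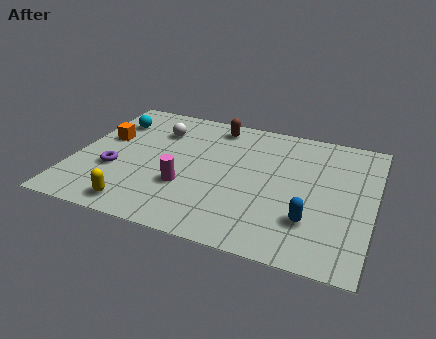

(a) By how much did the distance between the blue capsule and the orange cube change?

-0.3

They were about 8.7 units apart before and 8.4 after — 0.3 units closer together.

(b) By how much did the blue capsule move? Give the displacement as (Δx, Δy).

(-0.7, -0.5)

The blue capsule started near (9.7, 2.7) and ended near (9.0, 2.2).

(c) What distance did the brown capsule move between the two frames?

1.6

From (3.4, 7.0) to (5.0, 6.9), the brown capsule covered √(1.6² + 0.1²) ≈ 1.6 units.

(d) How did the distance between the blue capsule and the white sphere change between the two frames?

-1.4

They were about 8.5 units apart before and 7.1 after — 1.4 units closer together.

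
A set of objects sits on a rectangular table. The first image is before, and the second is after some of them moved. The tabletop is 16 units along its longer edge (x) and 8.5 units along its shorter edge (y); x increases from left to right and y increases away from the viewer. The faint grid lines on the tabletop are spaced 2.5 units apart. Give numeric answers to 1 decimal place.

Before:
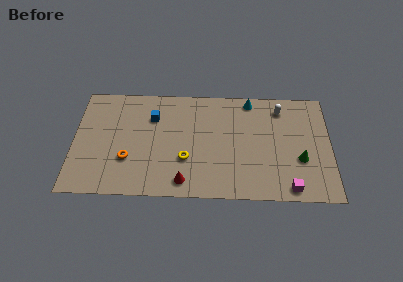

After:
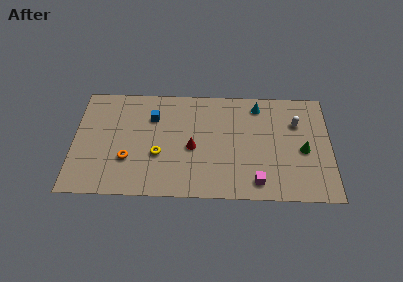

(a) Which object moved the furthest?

the red cone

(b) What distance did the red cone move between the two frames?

2.6

From (6.9, 1.2) to (7.4, 3.8), the red cone covered √(0.5² + 2.6²) ≈ 2.6 units.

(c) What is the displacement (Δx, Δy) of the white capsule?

(1.0, -1.1)

The white capsule was at about (12.9, 7.0) and moved to about (13.9, 5.9).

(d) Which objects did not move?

the orange torus and the blue cube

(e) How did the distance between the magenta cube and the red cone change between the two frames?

-1.8

The distance was about 6.5 in the first image and 4.7 in the second, so they moved 1.8 units closer together.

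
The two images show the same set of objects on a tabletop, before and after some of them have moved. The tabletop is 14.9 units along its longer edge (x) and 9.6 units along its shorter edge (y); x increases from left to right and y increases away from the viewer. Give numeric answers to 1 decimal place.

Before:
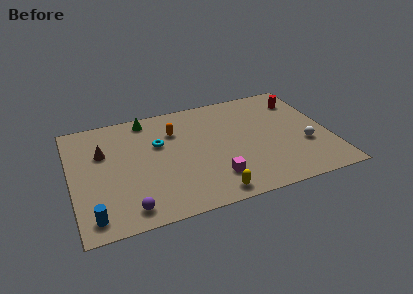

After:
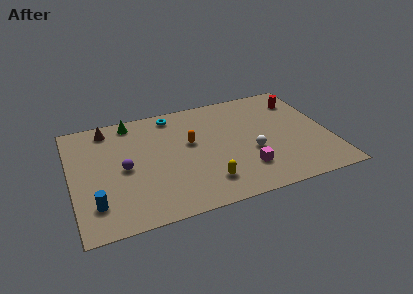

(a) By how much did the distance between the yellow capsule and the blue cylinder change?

-0.4

Before: roughly 6.7 units apart; after: 6.3. That's 0.4 units closer together.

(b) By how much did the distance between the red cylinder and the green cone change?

+0.9

They were about 9.1 units apart before and 10.0 after — 0.9 units further apart.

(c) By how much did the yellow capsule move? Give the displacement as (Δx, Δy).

(-0.2, 1.0)

From the two frames, the yellow capsule sits at roughly (7.7, 1.0) before and (7.5, 2.0) after.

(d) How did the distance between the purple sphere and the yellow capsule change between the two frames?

+0.5

They were about 4.7 units apart before and 5.2 after — 0.5 units further apart.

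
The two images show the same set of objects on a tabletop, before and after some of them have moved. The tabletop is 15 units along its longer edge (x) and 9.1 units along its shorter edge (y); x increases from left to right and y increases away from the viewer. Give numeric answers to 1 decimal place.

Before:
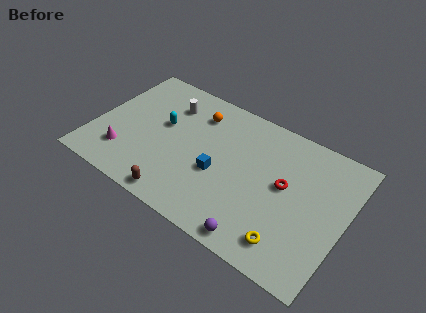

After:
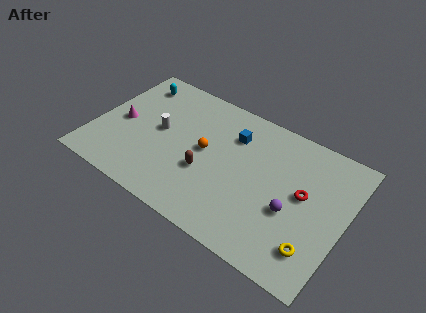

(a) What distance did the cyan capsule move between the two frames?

3.1

The cyan capsule was near (3.9, 5.3) before and (1.7, 7.5) after, so it travelled √(2.2² + 2.2²) ≈ 3.1 units.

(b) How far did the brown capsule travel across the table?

2.8

From (5.7, 0.9) to (6.9, 3.4), the brown capsule covered √(1.2² + 2.5²) ≈ 2.8 units.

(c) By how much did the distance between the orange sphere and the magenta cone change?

-1.0

They were about 6.1 units apart before and 5.1 after — 1.0 units closer together.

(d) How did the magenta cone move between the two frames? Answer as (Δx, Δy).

(-0.6, 2.1)

From the two frames, the magenta cone sits at roughly (2.1, 2.2) before and (1.5, 4.3) after.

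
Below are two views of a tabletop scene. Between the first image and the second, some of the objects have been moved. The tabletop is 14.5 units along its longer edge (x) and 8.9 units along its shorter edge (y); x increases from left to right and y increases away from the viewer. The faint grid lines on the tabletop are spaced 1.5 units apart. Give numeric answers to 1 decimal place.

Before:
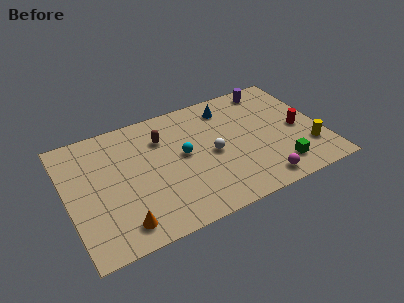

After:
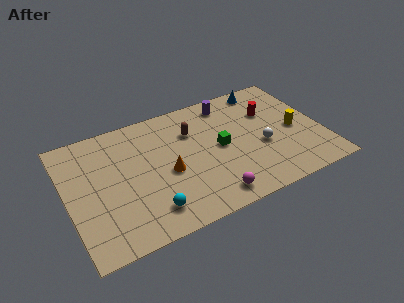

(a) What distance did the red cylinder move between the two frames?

2.4

The red cylinder moved from about (13.2, 4.1) to (11.8, 6.0), a distance of √(1.4² + 1.9²) ≈ 2.4.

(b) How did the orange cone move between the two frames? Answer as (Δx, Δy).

(2.9, 2.5)

The orange cone was at about (2.7, 1.4) and moved to about (5.6, 3.9).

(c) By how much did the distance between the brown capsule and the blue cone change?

+0.8

Before: roughly 4.0 units apart; after: 4.8. That's 0.8 units further apart.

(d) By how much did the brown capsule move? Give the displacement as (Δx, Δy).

(1.7, -0.2)

From the two frames, the brown capsule sits at roughly (5.6, 6.5) before and (7.3, 6.3) after.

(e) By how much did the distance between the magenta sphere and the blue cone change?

+1.6

They were about 6.3 units apart before and 7.9 after — 1.6 units further apart.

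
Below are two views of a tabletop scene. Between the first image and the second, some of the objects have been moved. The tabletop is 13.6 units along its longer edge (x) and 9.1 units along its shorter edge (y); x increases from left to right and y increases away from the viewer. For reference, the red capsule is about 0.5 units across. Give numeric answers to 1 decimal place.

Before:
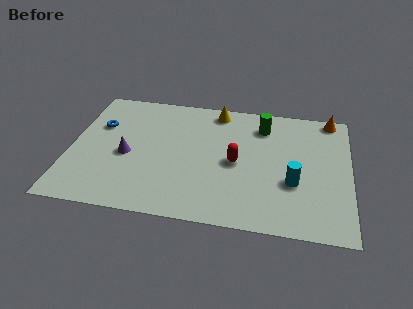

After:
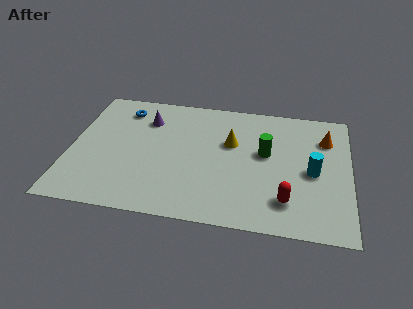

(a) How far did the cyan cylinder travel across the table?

1.3

The cyan cylinder was near (10.9, 3.3) before and (11.8, 4.2) after, so it travelled √(0.9² + 0.9²) ≈ 1.3 units.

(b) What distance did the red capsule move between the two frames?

3.4

The red capsule moved from about (8.1, 4.3) to (10.6, 2.0), a distance of √(2.5² + 2.3²) ≈ 3.4.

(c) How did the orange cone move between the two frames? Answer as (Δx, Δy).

(-0.2, -1.6)

The orange cone started near (12.6, 8.3) and ended near (12.4, 6.7).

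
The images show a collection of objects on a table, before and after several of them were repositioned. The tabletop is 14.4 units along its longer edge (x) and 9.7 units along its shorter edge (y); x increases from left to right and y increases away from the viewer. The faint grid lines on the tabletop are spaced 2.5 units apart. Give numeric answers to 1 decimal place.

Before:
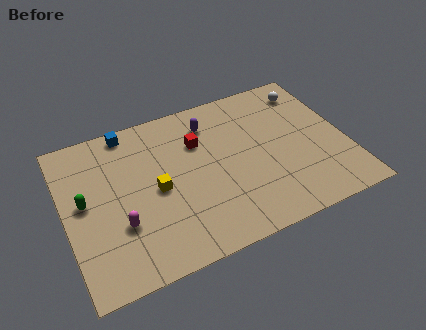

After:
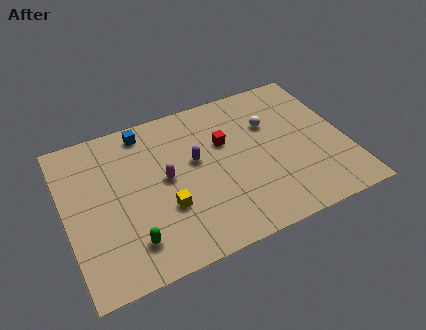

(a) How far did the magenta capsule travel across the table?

3.1

The magenta capsule was near (2.6, 3.2) before and (5.1, 5.1) after, so it travelled √(2.5² + 1.9²) ≈ 3.1 units.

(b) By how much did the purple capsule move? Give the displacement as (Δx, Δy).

(-1.0, -2.1)

From the two frames, the purple capsule sits at roughly (7.7, 7.7) before and (6.7, 5.6) after.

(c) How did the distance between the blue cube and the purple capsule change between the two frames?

-0.5

The distance was about 4.2 in the first image and 3.7 in the second, so they moved 0.5 units closer together.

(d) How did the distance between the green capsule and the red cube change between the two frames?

+0.6

Before: roughly 6.2 units apart; after: 6.8. That's 0.6 units further apart.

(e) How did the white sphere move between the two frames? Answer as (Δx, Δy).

(-2.3, -1.5)

The white sphere was at about (13.0, 8.0) and moved to about (10.7, 6.5).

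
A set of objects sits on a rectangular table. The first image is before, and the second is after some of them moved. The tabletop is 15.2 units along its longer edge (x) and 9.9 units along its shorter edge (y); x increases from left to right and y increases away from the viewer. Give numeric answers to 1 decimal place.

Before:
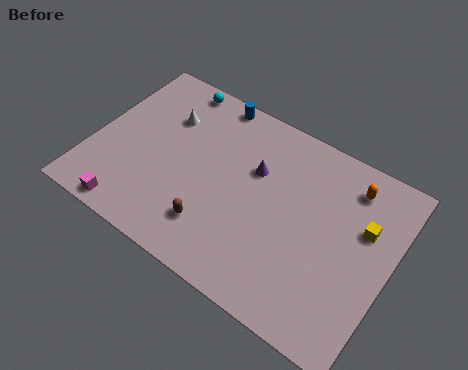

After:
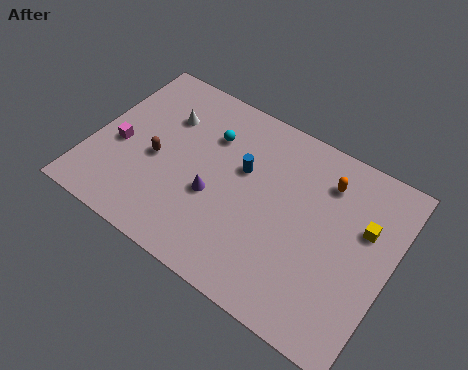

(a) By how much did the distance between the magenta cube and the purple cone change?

-2.8

Before: roughly 7.8 units apart; after: 5.0. That's 2.8 units closer together.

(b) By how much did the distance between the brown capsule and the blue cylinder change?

-2.4

Before: roughly 6.9 units apart; after: 4.5. That's 2.4 units closer together.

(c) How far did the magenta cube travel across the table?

3.5

From (2.6, 0.9) to (1.4, 4.2), the magenta cube covered √(1.2² + 3.3²) ≈ 3.5 units.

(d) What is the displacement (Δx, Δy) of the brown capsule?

(-3.4, 2.1)

The brown capsule was at about (6.7, 2.3) and moved to about (3.3, 4.4).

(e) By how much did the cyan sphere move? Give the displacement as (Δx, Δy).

(2.3, -1.9)

From the two frames, the cyan sphere sits at roughly (3.3, 9.0) before and (5.6, 7.1) after.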